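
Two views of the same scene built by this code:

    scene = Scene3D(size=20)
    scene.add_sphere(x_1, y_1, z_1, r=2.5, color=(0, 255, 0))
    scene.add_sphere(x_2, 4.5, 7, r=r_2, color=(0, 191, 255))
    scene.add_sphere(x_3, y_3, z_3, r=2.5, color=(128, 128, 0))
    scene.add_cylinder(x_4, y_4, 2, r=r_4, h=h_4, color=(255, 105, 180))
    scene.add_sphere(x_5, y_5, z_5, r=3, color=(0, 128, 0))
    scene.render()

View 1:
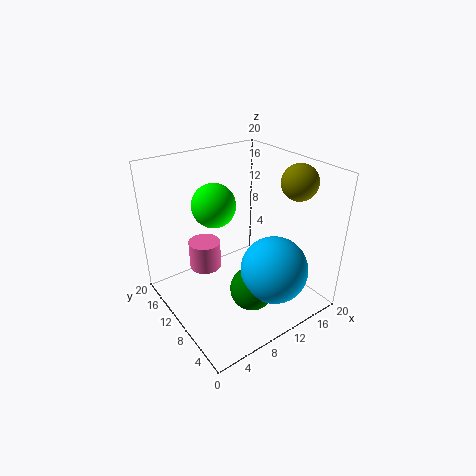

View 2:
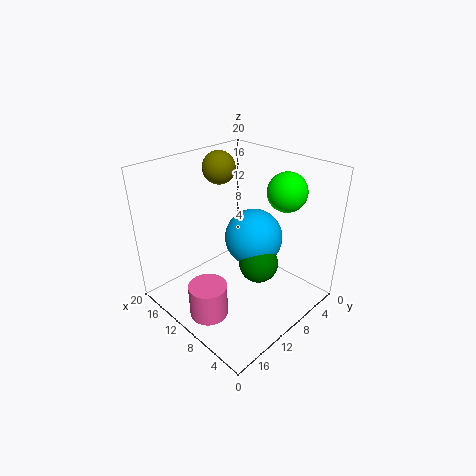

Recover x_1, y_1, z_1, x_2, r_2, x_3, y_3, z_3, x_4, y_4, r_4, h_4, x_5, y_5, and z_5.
x_1 = 4.5, y_1 = 7, z_1 = 17.5, x_2 = 12, r_2 = 4.5, x_3 = 17.5, y_3 = 6.5, z_3 = 17.5, x_4 = 8.5, y_4 = 17, r_4 = 2.5, h_4 = 4.5, x_5 = 9.5, y_5 = 6, z_5 = 4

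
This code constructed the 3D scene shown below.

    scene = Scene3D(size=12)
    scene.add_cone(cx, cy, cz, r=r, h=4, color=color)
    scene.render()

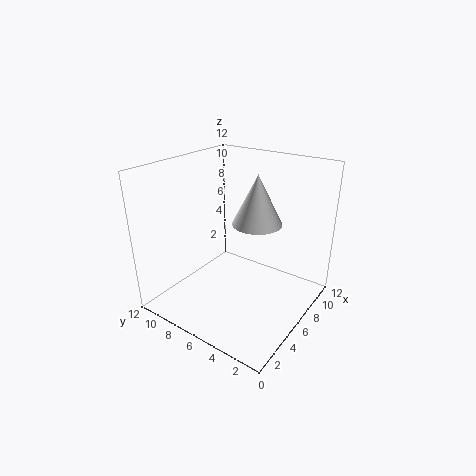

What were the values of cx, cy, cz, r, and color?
cx = 6.5; cy = 4.5; cz = 7.5; r = 2; color = 'white'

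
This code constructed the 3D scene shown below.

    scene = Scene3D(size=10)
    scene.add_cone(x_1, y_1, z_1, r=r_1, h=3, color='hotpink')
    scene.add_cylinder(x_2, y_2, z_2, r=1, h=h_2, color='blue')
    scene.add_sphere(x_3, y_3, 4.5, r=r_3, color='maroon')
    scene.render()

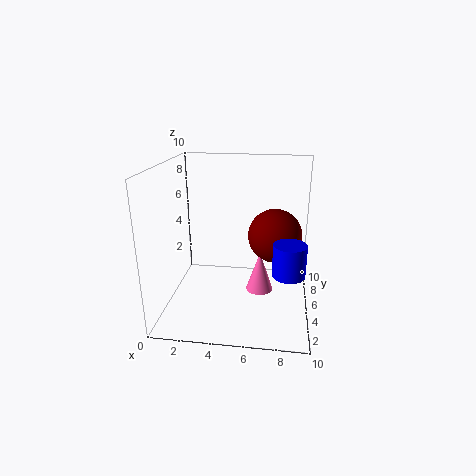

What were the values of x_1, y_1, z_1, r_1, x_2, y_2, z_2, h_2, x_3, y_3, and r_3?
x_1 = 6.5, y_1 = 6, z_1 = 0.5, r_1 = 1, x_2 = 8.5, y_2 = 2, z_2 = 4, h_2 = 2, x_3 = 7.5, y_3 = 7, r_3 = 2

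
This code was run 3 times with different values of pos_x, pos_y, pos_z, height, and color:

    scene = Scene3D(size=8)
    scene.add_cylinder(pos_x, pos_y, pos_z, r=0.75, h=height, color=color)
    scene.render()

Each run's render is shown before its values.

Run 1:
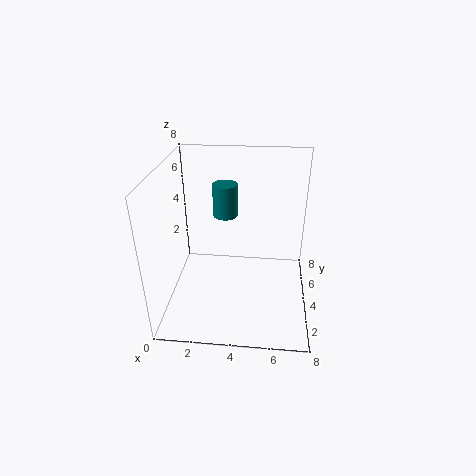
pos_x = 3; pos_y = 6.25; pos_z = 4.25; height = 2; color = 'teal'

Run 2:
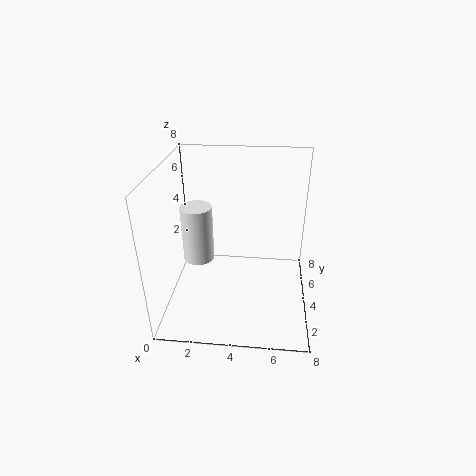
pos_x = 2.25; pos_y = 2; pos_z = 4; height = 2.75; color = 'white'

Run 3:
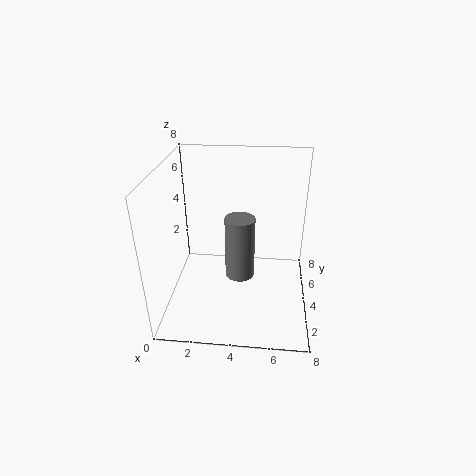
pos_x = 4.25; pos_y = 2.5; pos_z = 2.75; height = 3.25; color = 'gray'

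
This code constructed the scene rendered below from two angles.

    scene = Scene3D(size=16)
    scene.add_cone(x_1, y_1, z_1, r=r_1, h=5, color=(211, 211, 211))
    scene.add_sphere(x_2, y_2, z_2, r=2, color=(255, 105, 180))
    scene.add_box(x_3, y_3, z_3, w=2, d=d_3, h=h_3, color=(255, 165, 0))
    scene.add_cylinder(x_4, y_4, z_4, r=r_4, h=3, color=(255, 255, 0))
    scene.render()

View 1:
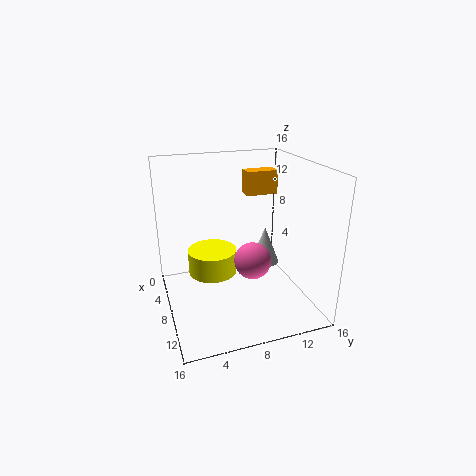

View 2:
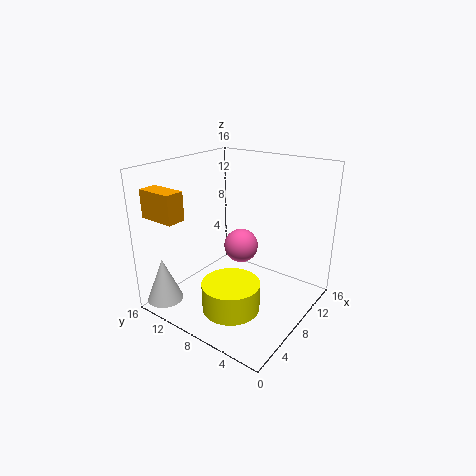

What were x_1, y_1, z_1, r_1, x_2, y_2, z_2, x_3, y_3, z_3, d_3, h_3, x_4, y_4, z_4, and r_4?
x_1 = 2, y_1 = 14, z_1 = 1, r_1 = 2, x_2 = 10, y_2 = 9, z_2 = 6, x_3 = 1, y_3 = 11, z_3 = 11, d_3 = 4, h_3 = 3, x_4 = 4, y_4 = 6, z_4 = 2, r_4 = 3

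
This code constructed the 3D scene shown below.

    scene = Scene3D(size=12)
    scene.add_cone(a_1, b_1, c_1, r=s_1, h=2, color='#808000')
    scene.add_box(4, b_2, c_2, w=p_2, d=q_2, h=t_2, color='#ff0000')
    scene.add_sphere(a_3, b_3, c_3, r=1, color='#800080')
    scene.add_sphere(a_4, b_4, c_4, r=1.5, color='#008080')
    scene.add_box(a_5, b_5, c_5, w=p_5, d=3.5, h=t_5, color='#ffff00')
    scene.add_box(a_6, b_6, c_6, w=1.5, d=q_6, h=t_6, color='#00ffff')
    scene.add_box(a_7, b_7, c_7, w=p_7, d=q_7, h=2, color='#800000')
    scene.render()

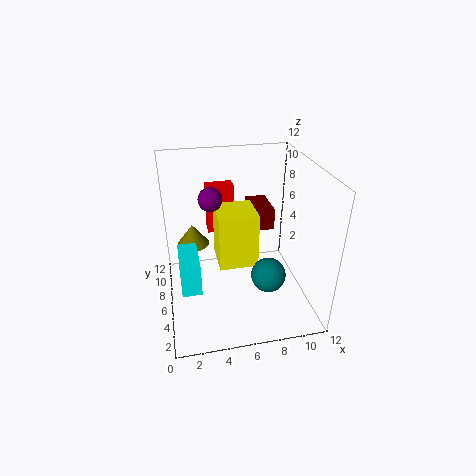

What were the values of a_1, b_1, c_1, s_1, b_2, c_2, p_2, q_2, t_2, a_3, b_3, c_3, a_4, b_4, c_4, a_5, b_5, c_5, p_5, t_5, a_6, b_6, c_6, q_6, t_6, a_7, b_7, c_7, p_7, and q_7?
a_1 = 2.5; b_1 = 10; c_1 = 3.5; s_1 = 1.5; b_2 = 10; c_2 = 4.5; p_2 = 2.5; q_2 = 1.5; t_2 = 4.5; a_3 = 4; b_3 = 7.5; c_3 = 9; a_4 = 8.5; b_4 = 5; c_4 = 2.5; a_5 = 4.5; b_5 = 6.5; c_5 = 2.5; p_5 = 3.5; t_5 = 5; a_6 = 1; b_6 = 2.5; c_6 = 3.5; q_6 = 3.5; t_6 = 2.5; a_7 = 8; b_7 = 8.5; c_7 = 5; p_7 = 2; q_7 = 3.5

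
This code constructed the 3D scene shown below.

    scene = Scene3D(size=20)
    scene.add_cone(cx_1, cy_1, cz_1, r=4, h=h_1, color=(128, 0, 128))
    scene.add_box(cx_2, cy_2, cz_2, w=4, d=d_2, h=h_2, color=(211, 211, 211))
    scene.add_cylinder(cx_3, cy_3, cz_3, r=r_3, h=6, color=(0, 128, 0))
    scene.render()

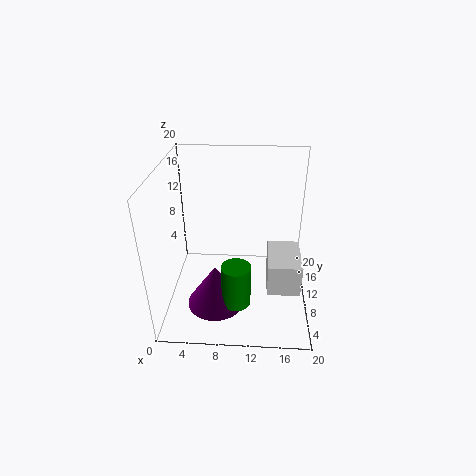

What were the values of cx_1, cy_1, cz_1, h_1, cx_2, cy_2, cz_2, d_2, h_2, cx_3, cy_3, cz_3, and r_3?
cx_1 = 7
cy_1 = 7
cz_1 = 1
h_1 = 6
cx_2 = 14
cy_2 = 2
cz_2 = 7
d_2 = 6
h_2 = 4
cx_3 = 10
cy_3 = 6
cz_3 = 2
r_3 = 2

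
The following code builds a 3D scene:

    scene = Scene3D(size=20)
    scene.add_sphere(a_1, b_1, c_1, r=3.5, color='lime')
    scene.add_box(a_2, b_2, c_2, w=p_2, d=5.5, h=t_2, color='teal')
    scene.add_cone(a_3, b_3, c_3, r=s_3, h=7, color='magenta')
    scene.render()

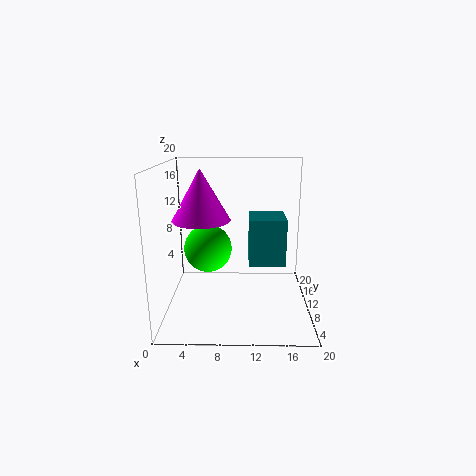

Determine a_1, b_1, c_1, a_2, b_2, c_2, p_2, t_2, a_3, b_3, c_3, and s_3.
a_1 = 5.5
b_1 = 12.5
c_1 = 7.5
a_2 = 11.5
b_2 = 8
c_2 = 6.5
p_2 = 5
t_2 = 6.5
a_3 = 5
b_3 = 10
c_3 = 12.5
s_3 = 4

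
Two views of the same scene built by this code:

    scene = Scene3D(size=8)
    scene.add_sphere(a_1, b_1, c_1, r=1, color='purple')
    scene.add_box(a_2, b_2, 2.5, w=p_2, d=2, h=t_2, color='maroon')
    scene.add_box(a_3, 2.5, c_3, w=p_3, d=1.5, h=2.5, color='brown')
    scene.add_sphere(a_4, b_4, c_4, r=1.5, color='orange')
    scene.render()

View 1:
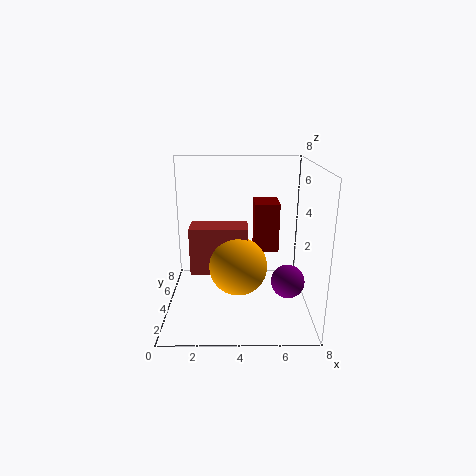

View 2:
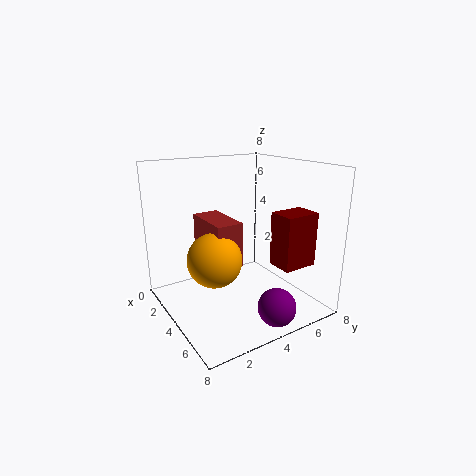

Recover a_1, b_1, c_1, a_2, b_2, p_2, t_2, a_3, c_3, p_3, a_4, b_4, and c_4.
a_1 = 7; b_1 = 4.5; c_1 = 1; a_2 = 5; b_2 = 5.5; p_2 = 1.5; t_2 = 3; a_3 = 1.5; c_3 = 2.5; p_3 = 3; a_4 = 4; b_4 = 2.5; c_4 = 3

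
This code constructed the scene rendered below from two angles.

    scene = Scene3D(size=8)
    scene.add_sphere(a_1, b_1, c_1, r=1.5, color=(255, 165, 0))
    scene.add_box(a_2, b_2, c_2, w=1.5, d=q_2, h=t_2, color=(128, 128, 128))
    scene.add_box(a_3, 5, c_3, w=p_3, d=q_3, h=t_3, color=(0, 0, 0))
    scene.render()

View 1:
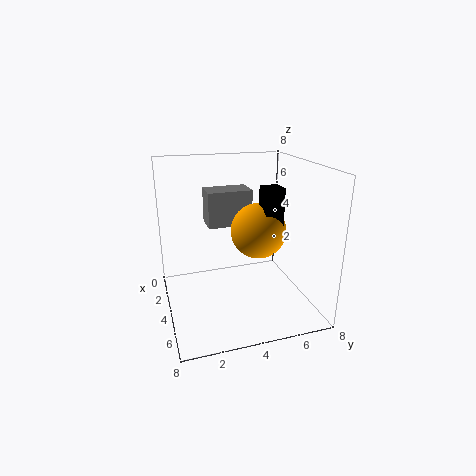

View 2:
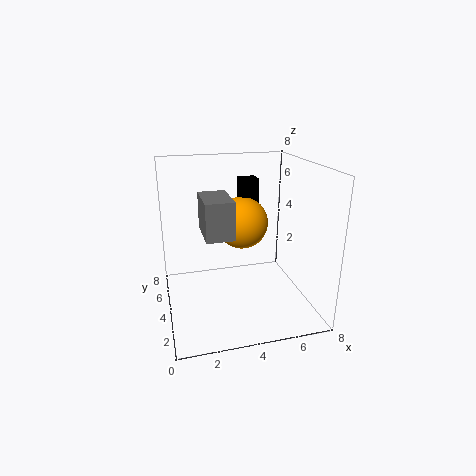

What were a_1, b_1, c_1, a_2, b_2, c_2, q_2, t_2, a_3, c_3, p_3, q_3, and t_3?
a_1 = 4.5, b_1 = 5, c_1 = 4.5, a_2 = 2, b_2 = 2.5, c_2 = 4.5, q_2 = 2.5, t_2 = 2, a_3 = 4.5, c_3 = 5, p_3 = 1, q_3 = 1, t_3 = 2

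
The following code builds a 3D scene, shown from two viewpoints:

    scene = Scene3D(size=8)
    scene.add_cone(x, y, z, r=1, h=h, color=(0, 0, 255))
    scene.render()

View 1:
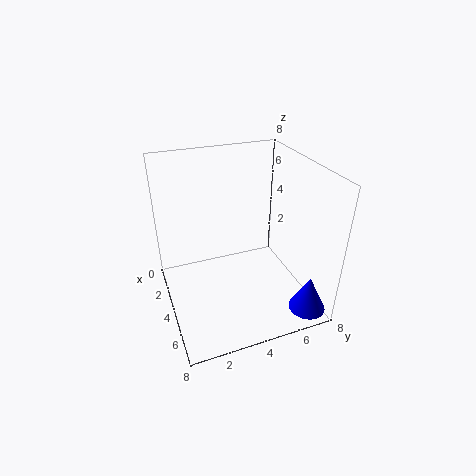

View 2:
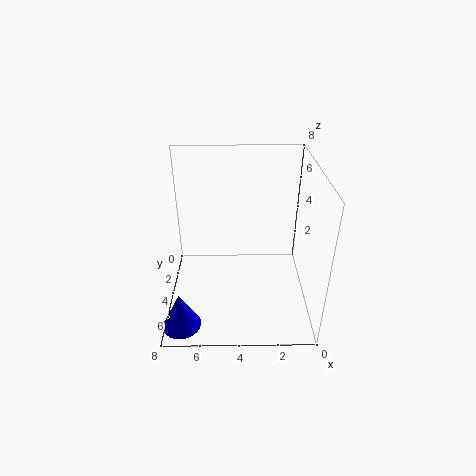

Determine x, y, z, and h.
x = 7
y = 7
z = 0.5
h = 2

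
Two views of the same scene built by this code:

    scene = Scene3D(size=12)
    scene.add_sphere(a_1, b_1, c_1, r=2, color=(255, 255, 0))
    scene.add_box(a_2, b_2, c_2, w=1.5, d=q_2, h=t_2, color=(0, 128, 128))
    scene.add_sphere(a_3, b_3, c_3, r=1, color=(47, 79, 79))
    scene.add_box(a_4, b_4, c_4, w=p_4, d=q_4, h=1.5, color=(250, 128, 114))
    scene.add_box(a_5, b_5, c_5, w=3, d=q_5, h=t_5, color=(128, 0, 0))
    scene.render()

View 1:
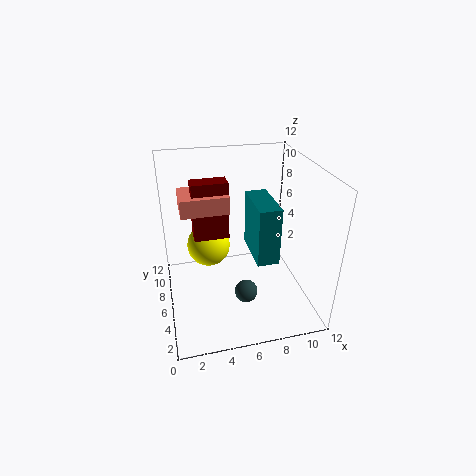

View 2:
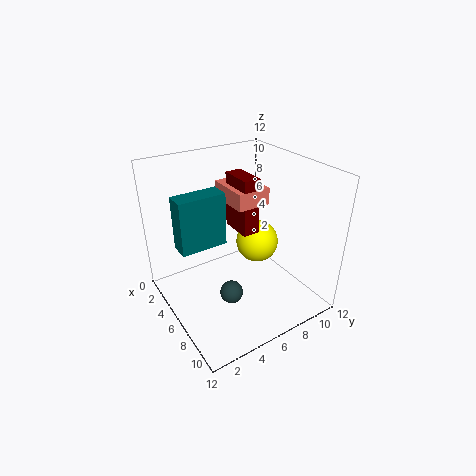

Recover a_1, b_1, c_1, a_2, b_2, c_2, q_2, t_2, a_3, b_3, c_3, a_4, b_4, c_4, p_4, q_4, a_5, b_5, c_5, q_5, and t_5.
a_1 = 4; b_1 = 9.5; c_1 = 3.5; a_2 = 6; b_2 = 0.5; c_2 = 7; q_2 = 3.5; t_2 = 4; a_3 = 6.5; b_3 = 5; c_3 = 1; a_4 = 1.5; b_4 = 6.5; c_4 = 8; p_4 = 4; q_4 = 3; a_5 = 2.5; b_5 = 7; c_5 = 5.5; q_5 = 1.5; t_5 = 5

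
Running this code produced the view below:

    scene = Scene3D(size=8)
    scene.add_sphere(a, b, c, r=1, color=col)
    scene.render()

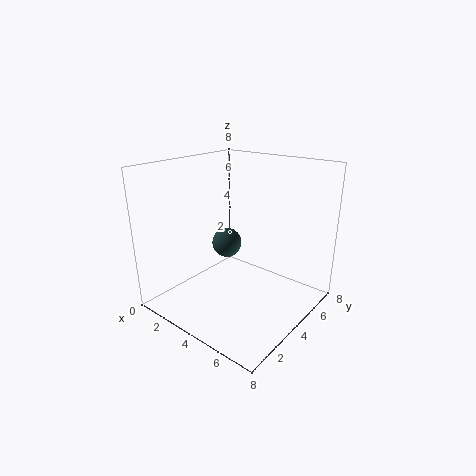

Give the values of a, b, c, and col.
a = 1; b = 6.5; c = 2; col = 'darkslategray'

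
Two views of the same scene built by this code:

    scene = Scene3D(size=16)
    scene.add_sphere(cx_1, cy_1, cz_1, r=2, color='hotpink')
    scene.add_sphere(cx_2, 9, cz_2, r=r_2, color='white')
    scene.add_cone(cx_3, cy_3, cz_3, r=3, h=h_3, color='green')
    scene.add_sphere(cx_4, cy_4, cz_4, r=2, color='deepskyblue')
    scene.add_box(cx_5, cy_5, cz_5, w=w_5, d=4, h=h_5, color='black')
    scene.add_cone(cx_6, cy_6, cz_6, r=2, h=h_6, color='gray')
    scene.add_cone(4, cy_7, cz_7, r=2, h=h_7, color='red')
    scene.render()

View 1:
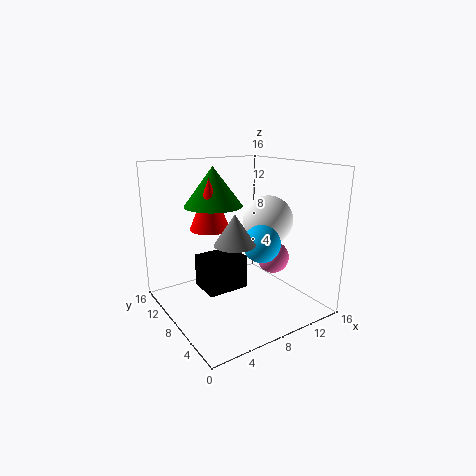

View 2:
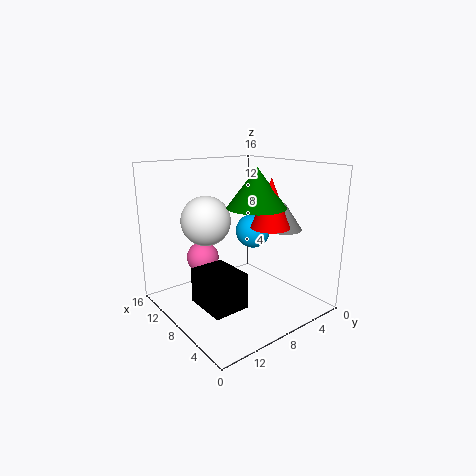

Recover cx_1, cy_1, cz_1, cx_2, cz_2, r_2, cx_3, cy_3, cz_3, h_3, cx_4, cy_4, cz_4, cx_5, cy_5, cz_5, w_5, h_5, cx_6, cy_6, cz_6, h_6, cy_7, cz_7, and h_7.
cx_1 = 14; cy_1 = 9; cz_1 = 4; cx_2 = 13; cz_2 = 9; r_2 = 3; cx_3 = 5; cy_3 = 8; cz_3 = 12; h_3 = 4; cx_4 = 9; cy_4 = 5; cz_4 = 8; cx_5 = 5; cy_5 = 9; cz_5 = 1; w_5 = 5; h_5 = 4; cx_6 = 5; cy_6 = 4; cz_6 = 9; h_6 = 3; cy_7 = 7; cz_7 = 10; h_7 = 5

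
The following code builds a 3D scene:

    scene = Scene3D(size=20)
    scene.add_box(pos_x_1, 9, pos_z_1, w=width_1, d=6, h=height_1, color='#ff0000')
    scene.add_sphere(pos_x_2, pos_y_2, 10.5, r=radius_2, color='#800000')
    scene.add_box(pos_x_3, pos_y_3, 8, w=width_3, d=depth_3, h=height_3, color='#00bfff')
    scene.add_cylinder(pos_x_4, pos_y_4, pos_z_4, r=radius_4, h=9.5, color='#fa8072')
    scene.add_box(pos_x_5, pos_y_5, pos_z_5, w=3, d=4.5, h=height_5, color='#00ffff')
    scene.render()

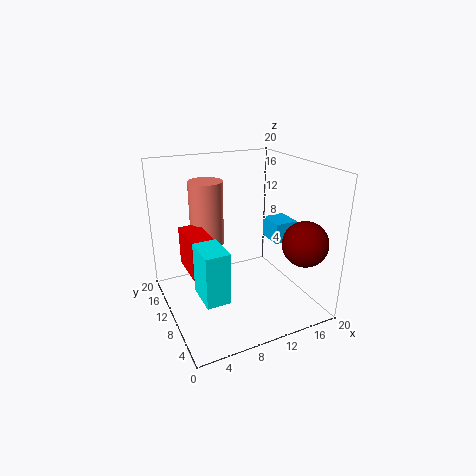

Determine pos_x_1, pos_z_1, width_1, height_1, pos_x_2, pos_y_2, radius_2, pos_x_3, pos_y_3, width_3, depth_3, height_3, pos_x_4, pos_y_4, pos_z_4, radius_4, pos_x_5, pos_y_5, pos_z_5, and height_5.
pos_x_1 = 3, pos_z_1 = 5.5, width_1 = 3, height_1 = 5.5, pos_x_2 = 16.5, pos_y_2 = 3.5, radius_2 = 3, pos_x_3 = 16, pos_y_3 = 9.5, width_3 = 3.5, depth_3 = 4, height_3 = 3, pos_x_4 = 7.5, pos_y_4 = 15.5, pos_z_4 = 7.5, radius_4 = 2.5, pos_x_5 = 2.5, pos_y_5 = 2.5, pos_z_5 = 5.5, height_5 = 6.5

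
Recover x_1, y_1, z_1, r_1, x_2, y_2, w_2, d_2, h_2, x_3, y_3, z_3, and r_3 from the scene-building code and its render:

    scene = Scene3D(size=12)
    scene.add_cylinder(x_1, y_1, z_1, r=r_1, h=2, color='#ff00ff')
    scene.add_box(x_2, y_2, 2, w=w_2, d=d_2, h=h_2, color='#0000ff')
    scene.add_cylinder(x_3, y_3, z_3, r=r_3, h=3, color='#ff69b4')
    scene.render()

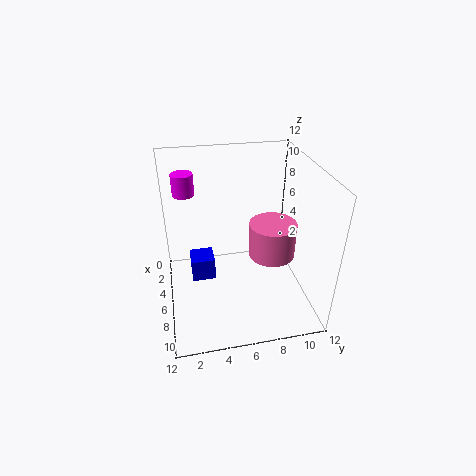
x_1 = 1, y_1 = 2, z_1 = 8, r_1 = 1, x_2 = 4, y_2 = 2, w_2 = 2, d_2 = 2, h_2 = 2, x_3 = 6, y_3 = 9, z_3 = 4, r_3 = 2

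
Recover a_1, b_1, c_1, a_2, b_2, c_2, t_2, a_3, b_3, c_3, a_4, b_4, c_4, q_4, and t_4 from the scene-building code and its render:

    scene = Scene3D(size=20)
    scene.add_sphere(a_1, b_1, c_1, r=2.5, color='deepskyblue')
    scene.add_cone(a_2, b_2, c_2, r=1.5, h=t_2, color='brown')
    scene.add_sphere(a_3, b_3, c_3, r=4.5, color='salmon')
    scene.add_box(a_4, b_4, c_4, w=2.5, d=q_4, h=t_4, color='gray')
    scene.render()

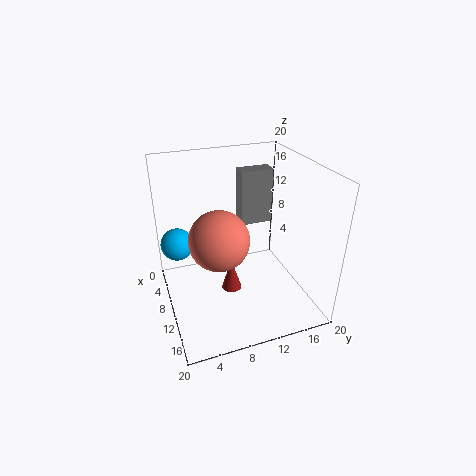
a_1 = 3
b_1 = 2.5
c_1 = 6.5
a_2 = 8.5
b_2 = 9.5
c_2 = 0.5
t_2 = 5
a_3 = 7.5
b_3 = 8
c_3 = 8.5
a_4 = 2.5
b_4 = 12.5
c_4 = 9
q_4 = 5
t_4 = 8.5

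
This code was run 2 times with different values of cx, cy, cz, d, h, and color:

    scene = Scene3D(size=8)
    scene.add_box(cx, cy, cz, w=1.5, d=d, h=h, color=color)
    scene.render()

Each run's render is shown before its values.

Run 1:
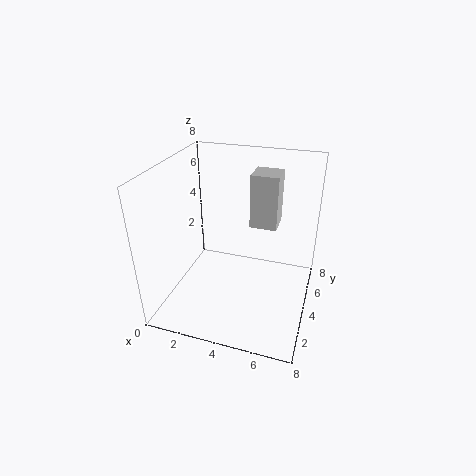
cx = 4.5, cy = 4.5, cz = 4.5, d = 1.5, h = 3, color = 'lightgray'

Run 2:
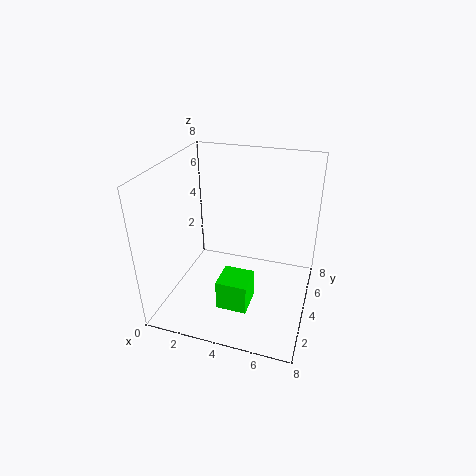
cx = 4, cy = 0.5, cz = 2, d = 1.5, h = 1.5, color = 'lime'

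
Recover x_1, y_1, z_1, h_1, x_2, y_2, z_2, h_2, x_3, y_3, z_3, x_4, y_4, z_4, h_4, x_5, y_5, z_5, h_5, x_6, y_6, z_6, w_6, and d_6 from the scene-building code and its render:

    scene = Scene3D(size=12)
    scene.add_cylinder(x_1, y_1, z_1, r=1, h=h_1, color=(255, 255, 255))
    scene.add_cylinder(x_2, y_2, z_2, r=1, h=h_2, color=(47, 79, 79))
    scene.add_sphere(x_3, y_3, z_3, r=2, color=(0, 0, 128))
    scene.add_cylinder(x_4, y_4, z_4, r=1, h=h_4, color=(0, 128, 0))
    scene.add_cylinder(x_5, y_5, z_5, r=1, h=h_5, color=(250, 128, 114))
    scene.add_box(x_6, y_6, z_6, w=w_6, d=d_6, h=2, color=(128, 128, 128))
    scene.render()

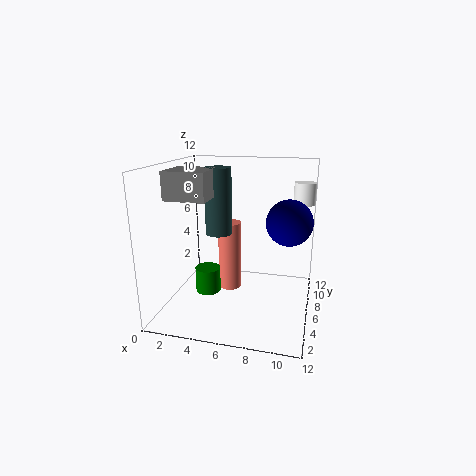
x_1 = 11
y_1 = 11
z_1 = 8
h_1 = 2
x_2 = 5
y_2 = 4
z_2 = 7
h_2 = 5
x_3 = 10
y_3 = 8
z_3 = 7
x_4 = 4
y_4 = 4
z_4 = 2
h_4 = 2
x_5 = 5
y_5 = 7
z_5 = 1
h_5 = 6
x_6 = 2
y_6 = 1
z_6 = 10
w_6 = 3
d_6 = 3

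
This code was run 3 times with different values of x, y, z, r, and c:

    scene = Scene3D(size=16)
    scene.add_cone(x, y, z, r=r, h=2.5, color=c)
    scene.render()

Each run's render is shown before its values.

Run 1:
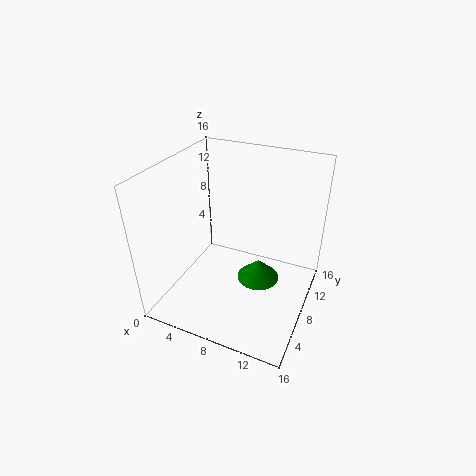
x = 10, y = 9.5, z = 2, r = 2.5, c = 'green'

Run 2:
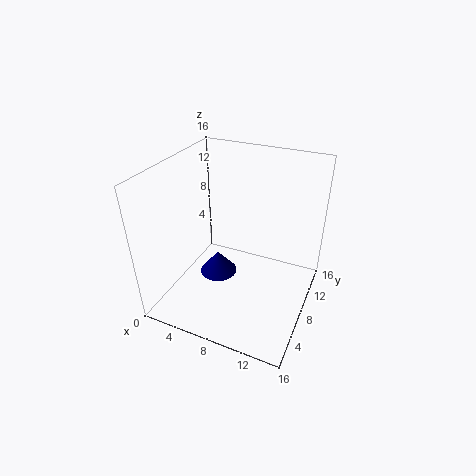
x = 6.5, y = 6, z = 4.5, r = 2, c = 'navy'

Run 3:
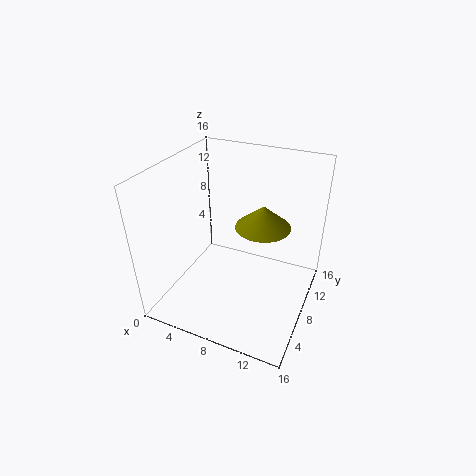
x = 10.5, y = 9, z = 9.5, r = 3, c = 'olive'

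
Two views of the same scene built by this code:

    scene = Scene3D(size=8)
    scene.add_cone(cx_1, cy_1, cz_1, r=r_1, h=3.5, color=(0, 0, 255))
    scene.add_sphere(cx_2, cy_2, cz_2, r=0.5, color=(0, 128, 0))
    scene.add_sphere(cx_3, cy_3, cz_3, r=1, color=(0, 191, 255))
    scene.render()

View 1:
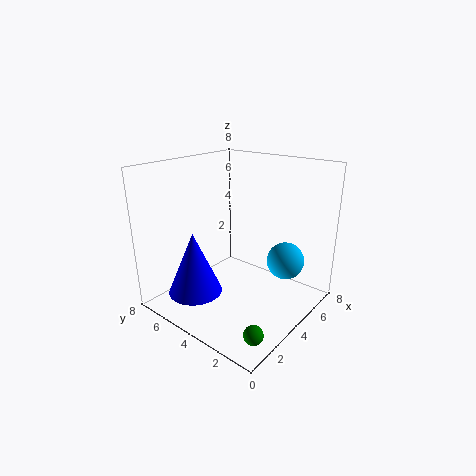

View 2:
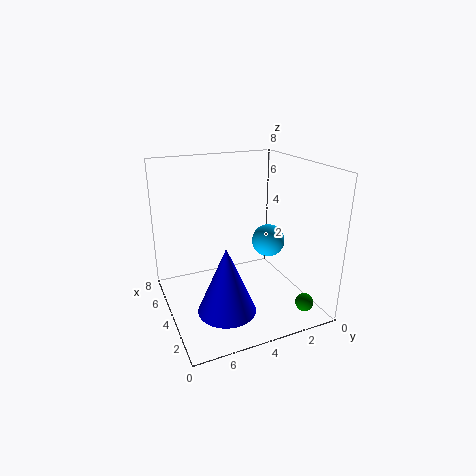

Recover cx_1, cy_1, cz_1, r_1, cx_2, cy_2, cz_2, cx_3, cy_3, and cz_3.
cx_1 = 2; cy_1 = 5.5; cz_1 = 1; r_1 = 1.5; cx_2 = 1.5; cy_2 = 1; cz_2 = 0.5; cx_3 = 5; cy_3 = 1.5; cz_3 = 3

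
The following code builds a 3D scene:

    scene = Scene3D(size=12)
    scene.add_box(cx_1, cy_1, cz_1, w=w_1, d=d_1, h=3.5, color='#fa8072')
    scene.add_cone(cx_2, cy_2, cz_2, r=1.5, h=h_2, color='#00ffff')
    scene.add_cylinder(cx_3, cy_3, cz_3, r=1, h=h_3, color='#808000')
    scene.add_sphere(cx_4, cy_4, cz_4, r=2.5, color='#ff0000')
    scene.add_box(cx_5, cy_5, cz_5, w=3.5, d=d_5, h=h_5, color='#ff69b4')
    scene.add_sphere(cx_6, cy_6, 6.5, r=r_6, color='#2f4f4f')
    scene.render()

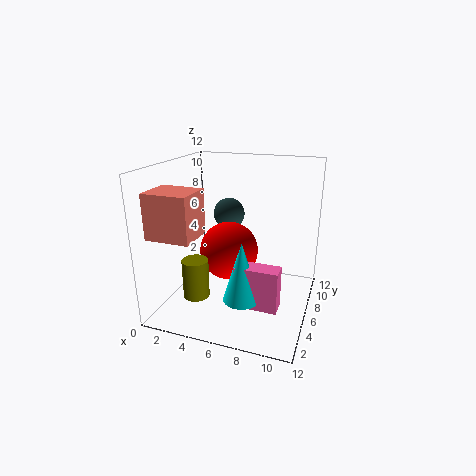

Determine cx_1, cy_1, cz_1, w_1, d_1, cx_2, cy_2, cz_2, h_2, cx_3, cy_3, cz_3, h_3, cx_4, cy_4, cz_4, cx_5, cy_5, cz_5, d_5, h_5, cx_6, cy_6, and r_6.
cx_1 = 0.5, cy_1 = 1, cz_1 = 7, w_1 = 3.5, d_1 = 3, cx_2 = 7, cy_2 = 4, cz_2 = 1.5, h_2 = 5, cx_3 = 4, cy_3 = 2, cz_3 = 2.5, h_3 = 3, cx_4 = 5, cy_4 = 6.5, cz_4 = 4.5, cx_5 = 6.5, cy_5 = 3.5, cz_5 = 1, d_5 = 1.5, h_5 = 3.5, cx_6 = 3.5, cy_6 = 10.5, r_6 = 1.5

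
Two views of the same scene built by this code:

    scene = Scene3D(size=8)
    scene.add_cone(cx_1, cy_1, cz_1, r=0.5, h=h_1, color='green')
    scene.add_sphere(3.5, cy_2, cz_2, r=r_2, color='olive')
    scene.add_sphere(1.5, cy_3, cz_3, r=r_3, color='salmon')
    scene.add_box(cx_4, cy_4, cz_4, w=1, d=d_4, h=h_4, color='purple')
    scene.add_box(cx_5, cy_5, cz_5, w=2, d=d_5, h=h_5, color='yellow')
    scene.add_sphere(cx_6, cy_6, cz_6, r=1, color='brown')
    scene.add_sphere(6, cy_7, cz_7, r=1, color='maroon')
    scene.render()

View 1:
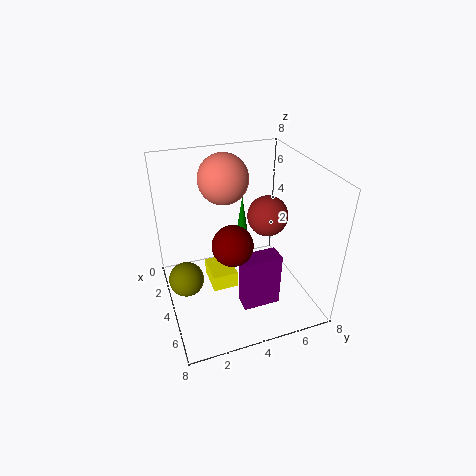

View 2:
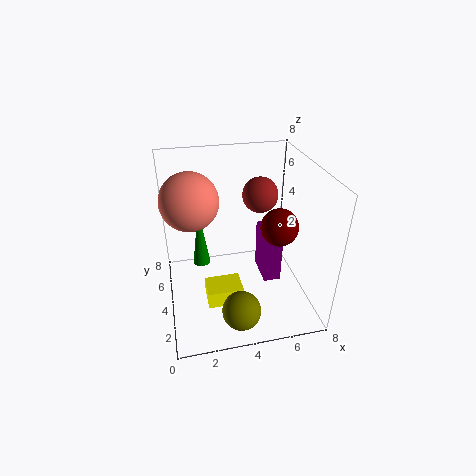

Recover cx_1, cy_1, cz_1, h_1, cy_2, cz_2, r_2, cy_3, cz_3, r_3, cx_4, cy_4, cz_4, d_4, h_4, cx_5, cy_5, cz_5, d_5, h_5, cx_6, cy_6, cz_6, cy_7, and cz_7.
cx_1 = 2, cy_1 = 5, cz_1 = 2, h_1 = 3.5, cy_2 = 1, cz_2 = 1.5, r_2 = 1, cy_3 = 4, cz_3 = 6.5, r_3 = 1.5, cx_4 = 5.5, cy_4 = 3.5, cz_4 = 1, d_4 = 2, h_4 = 3, cx_5 = 2, cy_5 = 2.5, cz_5 = 0.5, d_5 = 1.5, h_5 = 1, cx_6 = 5.5, cy_6 = 5, cz_6 = 6, cy_7 = 3, cz_7 = 5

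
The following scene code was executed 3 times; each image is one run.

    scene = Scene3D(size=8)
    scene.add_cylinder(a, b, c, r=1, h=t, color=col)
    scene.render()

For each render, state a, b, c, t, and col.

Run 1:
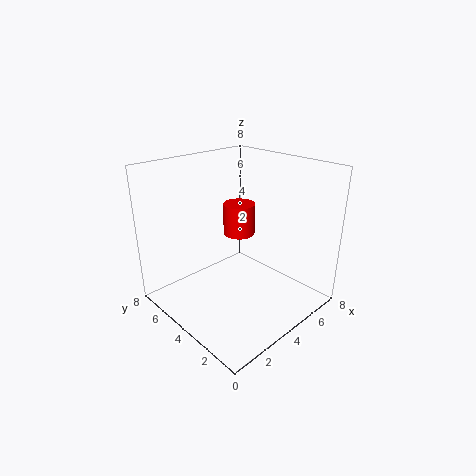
a = 6, b = 6, c = 3, t = 2, col = 'red'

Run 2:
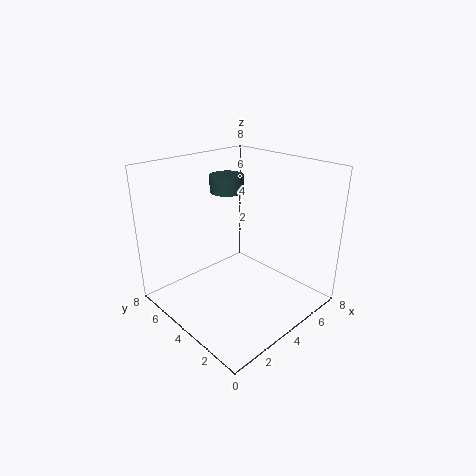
a = 5, b = 6, c = 6, t = 1, col = 'darkslategray'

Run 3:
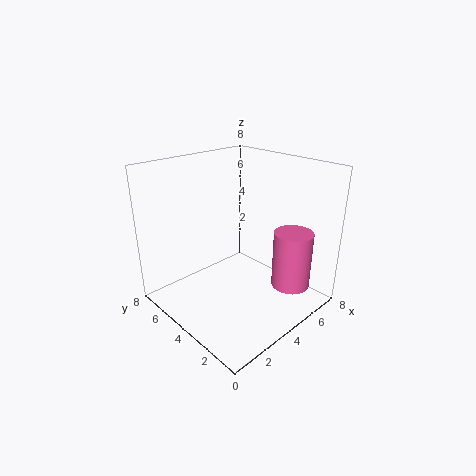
a = 5, b = 1, c = 2, t = 3, col = 'hotpink'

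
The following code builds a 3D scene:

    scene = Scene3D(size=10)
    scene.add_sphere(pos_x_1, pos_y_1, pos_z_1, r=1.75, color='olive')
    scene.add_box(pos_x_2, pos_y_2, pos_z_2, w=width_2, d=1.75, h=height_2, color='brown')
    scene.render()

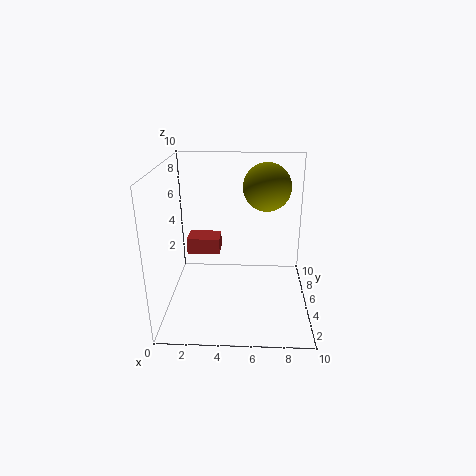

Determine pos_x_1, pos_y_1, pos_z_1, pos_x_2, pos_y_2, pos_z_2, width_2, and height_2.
pos_x_1 = 7
pos_y_1 = 7.25
pos_z_1 = 8
pos_x_2 = 1
pos_y_2 = 6.75
pos_z_2 = 2.75
width_2 = 2.5
height_2 = 1.25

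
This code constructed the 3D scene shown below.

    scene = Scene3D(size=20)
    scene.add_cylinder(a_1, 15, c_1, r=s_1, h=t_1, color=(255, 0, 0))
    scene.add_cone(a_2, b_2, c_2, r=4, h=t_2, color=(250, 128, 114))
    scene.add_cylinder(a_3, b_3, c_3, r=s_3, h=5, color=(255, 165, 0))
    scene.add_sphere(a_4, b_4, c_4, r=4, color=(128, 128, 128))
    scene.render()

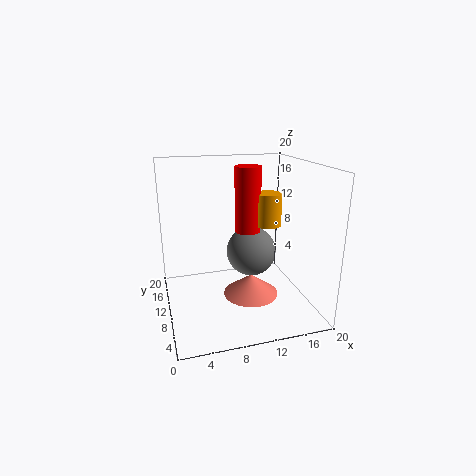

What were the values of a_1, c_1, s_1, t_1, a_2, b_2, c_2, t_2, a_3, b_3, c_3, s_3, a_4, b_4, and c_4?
a_1 = 13; c_1 = 9; s_1 = 2; t_1 = 10; a_2 = 12; b_2 = 10; c_2 = 1; t_2 = 3; a_3 = 16; b_3 = 14; c_3 = 10; s_3 = 2; a_4 = 14; b_4 = 16; c_4 = 5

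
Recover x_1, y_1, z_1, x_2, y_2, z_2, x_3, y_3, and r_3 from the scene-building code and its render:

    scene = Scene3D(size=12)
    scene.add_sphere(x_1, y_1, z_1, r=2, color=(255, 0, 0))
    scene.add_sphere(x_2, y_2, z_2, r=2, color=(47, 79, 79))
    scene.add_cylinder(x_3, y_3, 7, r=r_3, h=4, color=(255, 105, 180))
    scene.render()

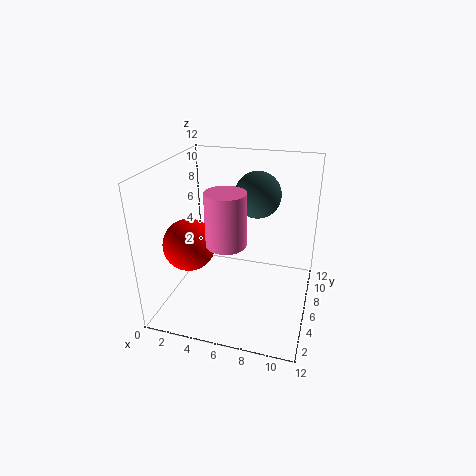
x_1 = 3, y_1 = 3, z_1 = 6.5, x_2 = 7, y_2 = 8.5, z_2 = 9, x_3 = 6, y_3 = 3, r_3 = 1.5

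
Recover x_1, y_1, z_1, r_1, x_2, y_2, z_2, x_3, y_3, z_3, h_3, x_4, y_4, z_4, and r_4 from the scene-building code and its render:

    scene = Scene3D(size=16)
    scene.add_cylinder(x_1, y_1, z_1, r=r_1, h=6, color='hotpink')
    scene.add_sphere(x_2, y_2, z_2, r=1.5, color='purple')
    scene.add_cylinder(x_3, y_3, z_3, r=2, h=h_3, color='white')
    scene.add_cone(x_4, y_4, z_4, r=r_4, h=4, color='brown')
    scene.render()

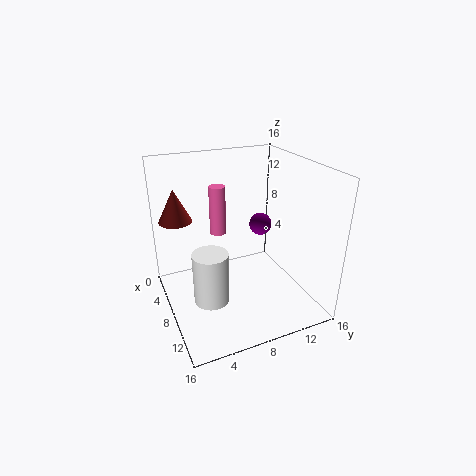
x_1 = 3; y_1 = 7.5; z_1 = 6.5; r_1 = 1; x_2 = 2; y_2 = 14; z_2 = 6; x_3 = 8.5; y_3 = 4.5; z_3 = 1; h_3 = 6; x_4 = 2; y_4 = 2.5; z_4 = 8.5; r_4 = 2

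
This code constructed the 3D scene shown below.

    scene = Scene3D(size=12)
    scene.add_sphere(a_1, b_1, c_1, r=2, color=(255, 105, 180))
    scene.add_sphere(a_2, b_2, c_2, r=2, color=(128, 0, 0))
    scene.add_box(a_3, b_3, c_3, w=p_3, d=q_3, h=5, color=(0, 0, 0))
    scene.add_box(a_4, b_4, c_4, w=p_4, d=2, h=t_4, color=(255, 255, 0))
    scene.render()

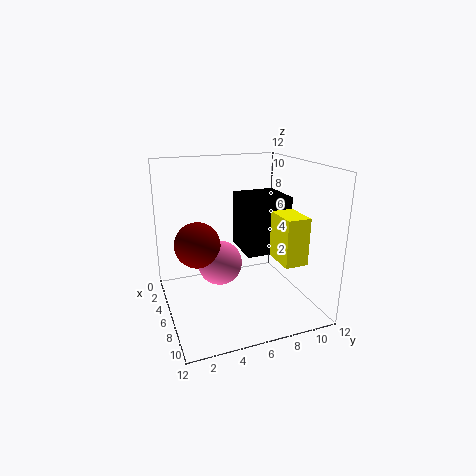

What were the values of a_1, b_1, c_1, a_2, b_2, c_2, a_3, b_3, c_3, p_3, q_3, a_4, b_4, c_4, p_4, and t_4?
a_1 = 4; b_1 = 5; c_1 = 3; a_2 = 4; b_2 = 3; c_2 = 5; a_3 = 2; b_3 = 7; c_3 = 4; p_3 = 4; q_3 = 4; a_4 = 6; b_4 = 9; c_4 = 4; p_4 = 3; t_4 = 4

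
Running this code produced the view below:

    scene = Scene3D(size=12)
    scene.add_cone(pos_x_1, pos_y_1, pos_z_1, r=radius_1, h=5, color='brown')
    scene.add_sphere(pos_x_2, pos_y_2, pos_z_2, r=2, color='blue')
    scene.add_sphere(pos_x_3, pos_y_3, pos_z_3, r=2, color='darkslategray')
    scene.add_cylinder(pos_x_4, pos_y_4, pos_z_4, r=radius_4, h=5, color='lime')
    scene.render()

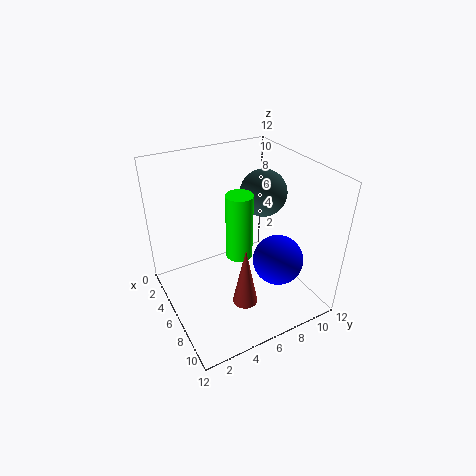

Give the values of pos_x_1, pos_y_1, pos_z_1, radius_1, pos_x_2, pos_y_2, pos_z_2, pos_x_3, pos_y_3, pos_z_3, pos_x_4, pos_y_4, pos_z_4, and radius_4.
pos_x_1 = 9
pos_y_1 = 5
pos_z_1 = 2
radius_1 = 1
pos_x_2 = 9
pos_y_2 = 8
pos_z_2 = 5
pos_x_3 = 5
pos_y_3 = 9
pos_z_3 = 9
pos_x_4 = 8
pos_y_4 = 5
pos_z_4 = 6
radius_4 = 1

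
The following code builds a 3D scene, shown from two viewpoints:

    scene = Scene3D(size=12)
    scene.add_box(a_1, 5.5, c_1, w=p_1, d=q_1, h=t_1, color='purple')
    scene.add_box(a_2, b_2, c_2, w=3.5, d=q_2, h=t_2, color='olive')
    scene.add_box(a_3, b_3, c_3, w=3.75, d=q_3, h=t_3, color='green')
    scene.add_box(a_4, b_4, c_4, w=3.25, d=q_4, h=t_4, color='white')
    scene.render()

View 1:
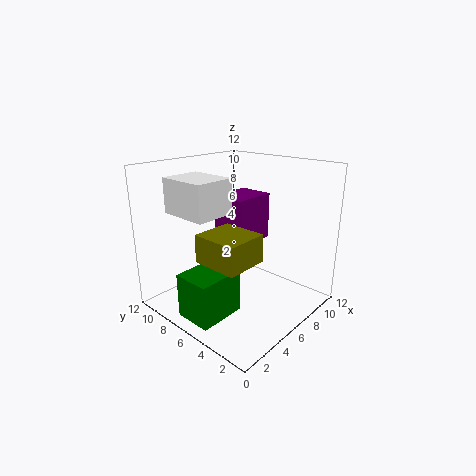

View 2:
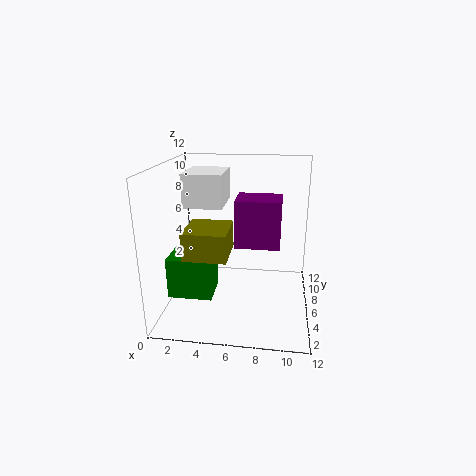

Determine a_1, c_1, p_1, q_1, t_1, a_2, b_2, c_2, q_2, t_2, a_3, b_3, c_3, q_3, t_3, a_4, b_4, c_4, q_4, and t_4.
a_1 = 5.75, c_1 = 5.25, p_1 = 3.75, q_1 = 3, t_1 = 4, a_2 = 2, b_2 = 3, c_2 = 5, q_2 = 3.75, t_2 = 2.25, a_3 = 0.25, b_3 = 4, c_3 = 1, q_3 = 3, t_3 = 3.5, a_4 = 1.5, b_4 = 5.5, c_4 = 8.5, q_4 = 4, t_4 = 2.75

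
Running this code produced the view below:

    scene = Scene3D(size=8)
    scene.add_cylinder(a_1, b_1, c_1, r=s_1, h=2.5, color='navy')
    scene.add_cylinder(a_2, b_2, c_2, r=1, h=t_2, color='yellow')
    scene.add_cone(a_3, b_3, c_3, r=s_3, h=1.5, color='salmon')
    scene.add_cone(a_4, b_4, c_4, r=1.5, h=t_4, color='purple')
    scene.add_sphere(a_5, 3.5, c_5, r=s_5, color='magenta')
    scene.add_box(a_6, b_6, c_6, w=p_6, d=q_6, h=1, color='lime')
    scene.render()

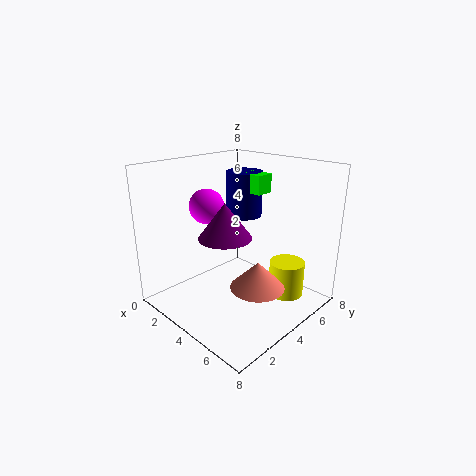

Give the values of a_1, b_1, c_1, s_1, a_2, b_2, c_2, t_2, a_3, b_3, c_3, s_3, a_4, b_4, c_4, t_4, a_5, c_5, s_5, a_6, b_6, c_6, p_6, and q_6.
a_1 = 3.5
b_1 = 5
c_1 = 5
s_1 = 1
a_2 = 6
b_2 = 6
c_2 = 0.5
t_2 = 2
a_3 = 5.5
b_3 = 4
c_3 = 1.5
s_3 = 1.5
a_4 = 3.5
b_4 = 3.5
c_4 = 4
t_4 = 2
a_5 = 2
c_5 = 5.5
s_5 = 1
a_6 = 3
b_6 = 4.5
c_6 = 6.5
p_6 = 2
q_6 = 1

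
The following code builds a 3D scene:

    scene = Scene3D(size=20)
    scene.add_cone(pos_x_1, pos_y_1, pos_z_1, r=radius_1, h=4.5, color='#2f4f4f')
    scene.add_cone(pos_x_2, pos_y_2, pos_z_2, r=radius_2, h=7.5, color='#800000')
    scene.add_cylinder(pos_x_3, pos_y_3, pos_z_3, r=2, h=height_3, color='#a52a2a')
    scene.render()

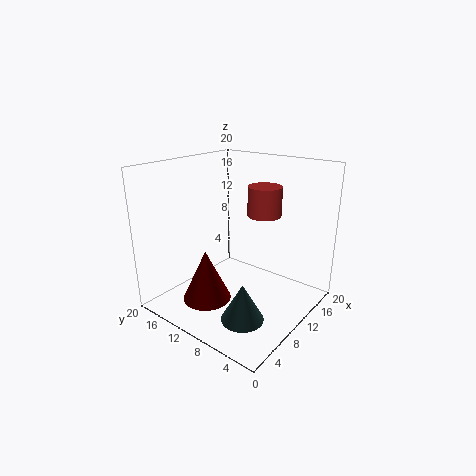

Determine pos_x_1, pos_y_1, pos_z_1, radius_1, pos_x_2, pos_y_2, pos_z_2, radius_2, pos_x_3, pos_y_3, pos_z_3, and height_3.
pos_x_1 = 2.5; pos_y_1 = 3.5; pos_z_1 = 4; radius_1 = 2.5; pos_x_2 = 7; pos_y_2 = 13.5; pos_z_2 = 0.5; radius_2 = 3.5; pos_x_3 = 8; pos_y_3 = 4.5; pos_z_3 = 15; height_3 = 3.5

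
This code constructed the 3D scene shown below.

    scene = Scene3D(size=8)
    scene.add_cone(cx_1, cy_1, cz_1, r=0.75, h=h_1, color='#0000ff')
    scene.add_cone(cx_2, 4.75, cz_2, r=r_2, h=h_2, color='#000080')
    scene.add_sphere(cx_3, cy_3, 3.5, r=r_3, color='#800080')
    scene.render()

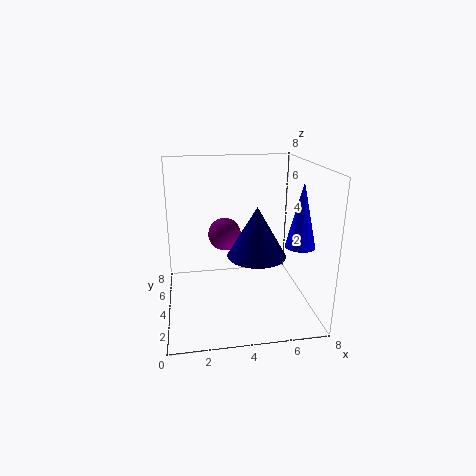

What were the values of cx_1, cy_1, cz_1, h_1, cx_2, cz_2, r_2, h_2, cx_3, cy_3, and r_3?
cx_1 = 6.75
cy_1 = 1.75
cz_1 = 4.25
h_1 = 3.25
cx_2 = 5.25
cz_2 = 2.5
r_2 = 1.75
h_2 = 3
cx_3 = 3.5
cy_3 = 6
r_3 = 1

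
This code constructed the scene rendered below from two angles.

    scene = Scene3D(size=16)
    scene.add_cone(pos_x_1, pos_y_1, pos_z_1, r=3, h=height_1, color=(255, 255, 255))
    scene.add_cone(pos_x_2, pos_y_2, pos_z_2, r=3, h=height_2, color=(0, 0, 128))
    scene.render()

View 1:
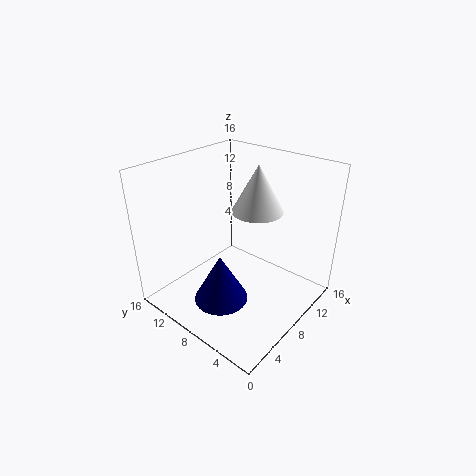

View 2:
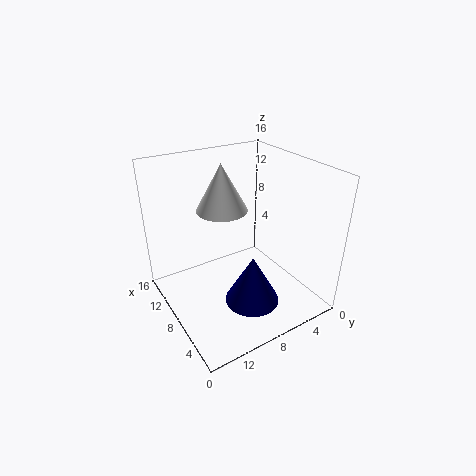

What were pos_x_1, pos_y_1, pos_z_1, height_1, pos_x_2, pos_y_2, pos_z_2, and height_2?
pos_x_1 = 11.5, pos_y_1 = 8, pos_z_1 = 10, height_1 = 5.5, pos_x_2 = 5, pos_y_2 = 8, pos_z_2 = 1.5, height_2 = 5.5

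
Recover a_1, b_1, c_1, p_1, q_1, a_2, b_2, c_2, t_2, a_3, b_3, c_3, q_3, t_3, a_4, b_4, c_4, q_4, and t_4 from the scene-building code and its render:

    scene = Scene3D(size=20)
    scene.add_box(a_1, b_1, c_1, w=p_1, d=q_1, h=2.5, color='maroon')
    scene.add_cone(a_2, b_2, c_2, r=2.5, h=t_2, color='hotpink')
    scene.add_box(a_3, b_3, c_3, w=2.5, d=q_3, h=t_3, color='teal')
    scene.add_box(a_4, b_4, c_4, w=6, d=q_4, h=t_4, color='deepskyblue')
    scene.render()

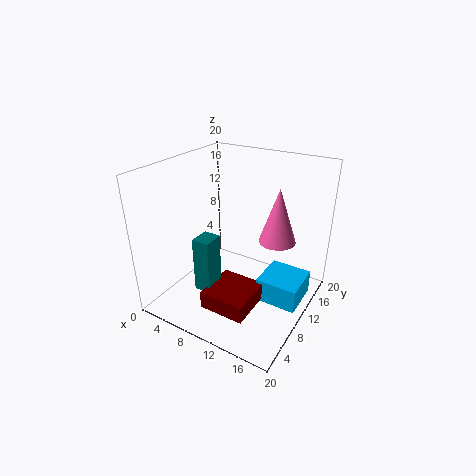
a_1 = 7.5; b_1 = 4; c_1 = 1; p_1 = 6.5; q_1 = 6.5; a_2 = 15; b_2 = 12; c_2 = 10; t_2 = 7.5; a_3 = 5.5; b_3 = 5.5; c_3 = 2.5; q_3 = 3; t_3 = 8; a_4 = 13; b_4 = 10; c_4 = 0.5; q_4 = 6; t_4 = 3.5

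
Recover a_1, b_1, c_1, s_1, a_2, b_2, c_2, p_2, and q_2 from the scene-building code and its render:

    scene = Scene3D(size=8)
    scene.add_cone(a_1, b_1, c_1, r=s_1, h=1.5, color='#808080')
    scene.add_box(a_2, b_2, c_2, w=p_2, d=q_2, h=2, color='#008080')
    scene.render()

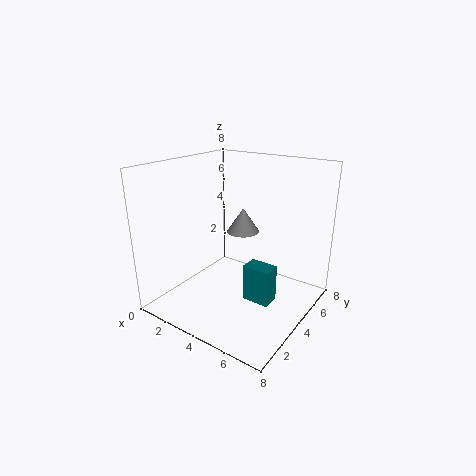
a_1 = 3, b_1 = 6, c_1 = 3.5, s_1 = 1, a_2 = 5, b_2 = 3, c_2 = 1, p_2 = 1.5, q_2 = 1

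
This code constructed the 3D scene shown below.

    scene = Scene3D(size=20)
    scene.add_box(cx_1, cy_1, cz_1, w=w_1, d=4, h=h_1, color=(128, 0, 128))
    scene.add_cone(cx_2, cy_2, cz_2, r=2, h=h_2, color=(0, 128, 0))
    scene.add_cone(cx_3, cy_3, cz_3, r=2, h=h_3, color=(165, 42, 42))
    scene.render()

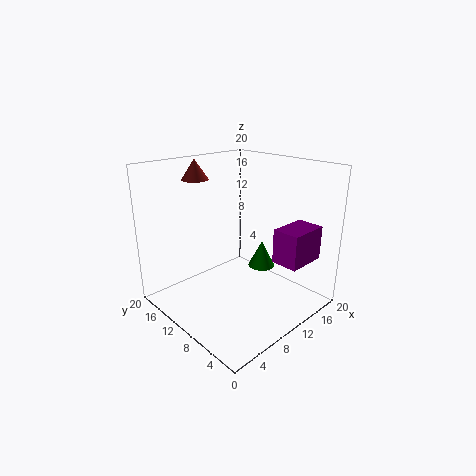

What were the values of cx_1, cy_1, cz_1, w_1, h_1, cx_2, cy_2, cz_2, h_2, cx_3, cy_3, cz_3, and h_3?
cx_1 = 14
cy_1 = 3
cz_1 = 6
w_1 = 6
h_1 = 5
cx_2 = 15
cy_2 = 10
cz_2 = 4
h_2 = 4
cx_3 = 9
cy_3 = 18
cz_3 = 17
h_3 = 3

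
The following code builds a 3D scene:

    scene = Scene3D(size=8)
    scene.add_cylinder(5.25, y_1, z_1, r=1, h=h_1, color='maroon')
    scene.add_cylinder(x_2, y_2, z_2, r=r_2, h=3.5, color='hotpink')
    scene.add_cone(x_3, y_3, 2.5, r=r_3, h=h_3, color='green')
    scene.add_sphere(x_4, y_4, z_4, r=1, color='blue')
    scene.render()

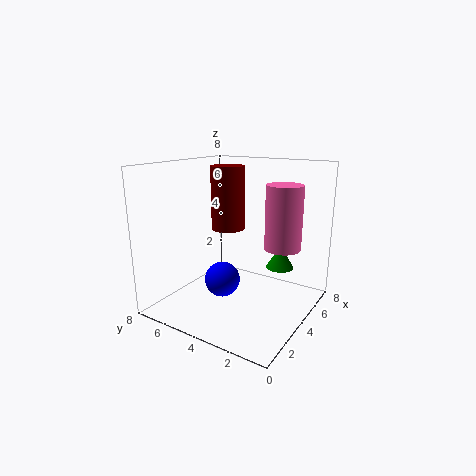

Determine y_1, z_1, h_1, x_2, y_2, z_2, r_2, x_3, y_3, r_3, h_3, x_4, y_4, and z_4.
y_1 = 5.5
z_1 = 4
h_1 = 3.75
x_2 = 5
y_2 = 1.75
z_2 = 3.5
r_2 = 1
x_3 = 4.75
y_3 = 1.75
r_3 = 0.75
h_3 = 1.25
x_4 = 3.5
y_4 = 4.75
z_4 = 1.5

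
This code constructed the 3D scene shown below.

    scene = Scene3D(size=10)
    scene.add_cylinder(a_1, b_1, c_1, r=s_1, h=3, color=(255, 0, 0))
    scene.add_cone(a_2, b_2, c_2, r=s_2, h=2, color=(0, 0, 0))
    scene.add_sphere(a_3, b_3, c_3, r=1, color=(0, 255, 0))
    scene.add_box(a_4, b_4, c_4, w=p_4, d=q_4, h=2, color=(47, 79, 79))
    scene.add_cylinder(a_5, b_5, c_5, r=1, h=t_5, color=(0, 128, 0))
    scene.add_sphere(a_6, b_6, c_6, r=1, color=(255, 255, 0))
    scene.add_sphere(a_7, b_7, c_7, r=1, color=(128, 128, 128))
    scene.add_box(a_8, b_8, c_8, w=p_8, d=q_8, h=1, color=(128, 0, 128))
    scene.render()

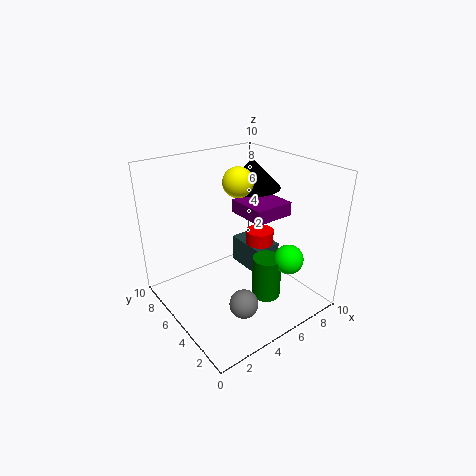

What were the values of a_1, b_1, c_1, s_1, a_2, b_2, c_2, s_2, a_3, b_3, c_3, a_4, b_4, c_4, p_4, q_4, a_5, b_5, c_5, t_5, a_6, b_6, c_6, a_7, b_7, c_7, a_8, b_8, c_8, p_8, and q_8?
a_1 = 7; b_1 = 5; c_1 = 2; s_1 = 1; a_2 = 7; b_2 = 6; c_2 = 8; s_2 = 2; a_3 = 7; b_3 = 2; c_3 = 4; a_4 = 6; b_4 = 4; c_4 = 2; p_4 = 2; q_4 = 3; a_5 = 6; b_5 = 3; c_5 = 1; t_5 = 3; a_6 = 5; b_6 = 5; c_6 = 9; a_7 = 4; b_7 = 3; c_7 = 1; a_8 = 6; b_8 = 4; c_8 = 6; p_8 = 3; q_8 = 3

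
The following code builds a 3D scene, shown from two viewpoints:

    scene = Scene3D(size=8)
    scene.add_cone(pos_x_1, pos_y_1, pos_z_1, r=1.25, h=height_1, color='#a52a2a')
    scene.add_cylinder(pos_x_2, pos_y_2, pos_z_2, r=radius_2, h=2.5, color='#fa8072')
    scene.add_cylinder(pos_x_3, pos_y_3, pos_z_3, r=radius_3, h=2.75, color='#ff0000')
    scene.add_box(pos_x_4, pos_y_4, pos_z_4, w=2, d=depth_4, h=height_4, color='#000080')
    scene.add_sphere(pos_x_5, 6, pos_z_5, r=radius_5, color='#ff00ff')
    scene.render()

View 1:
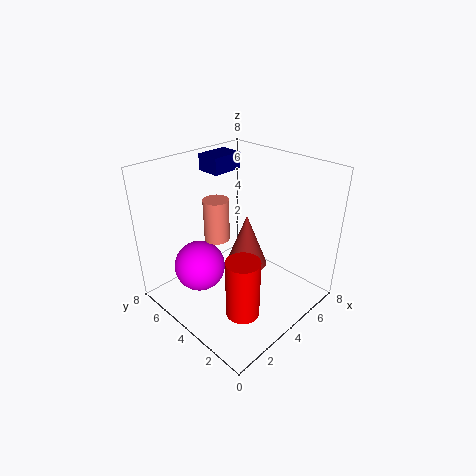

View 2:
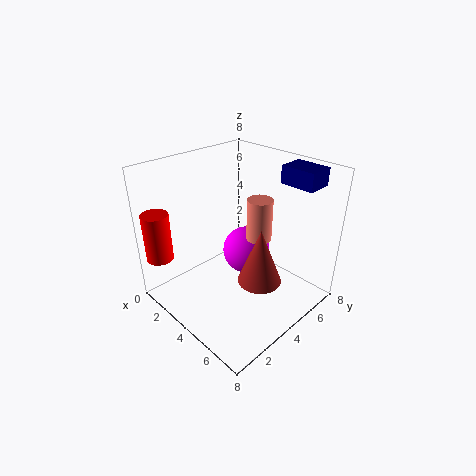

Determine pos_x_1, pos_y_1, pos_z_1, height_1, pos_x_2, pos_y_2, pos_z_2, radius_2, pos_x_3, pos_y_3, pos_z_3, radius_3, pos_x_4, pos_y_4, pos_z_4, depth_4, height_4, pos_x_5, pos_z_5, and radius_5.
pos_x_1 = 5.25, pos_y_1 = 4.5, pos_z_1 = 1.5, height_1 = 3.25, pos_x_2 = 4, pos_y_2 = 5.75, pos_z_2 = 3.25, radius_2 = 0.75, pos_x_3 = 1, pos_y_3 = 0.75, pos_z_3 = 2.75, radius_3 = 0.75, pos_x_4 = 4.75, pos_y_4 = 6.5, pos_z_4 = 6.75, depth_4 = 1.5, height_4 = 1, pos_x_5 = 2.75, pos_z_5 = 1.75, radius_5 = 1.5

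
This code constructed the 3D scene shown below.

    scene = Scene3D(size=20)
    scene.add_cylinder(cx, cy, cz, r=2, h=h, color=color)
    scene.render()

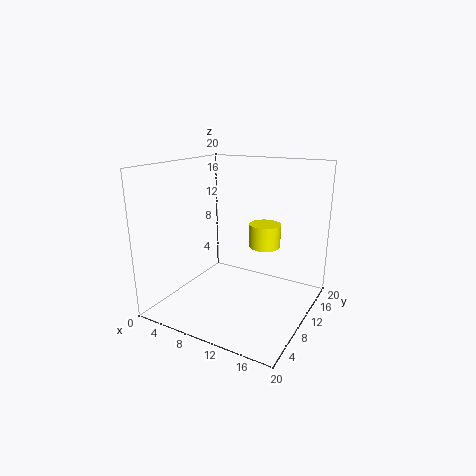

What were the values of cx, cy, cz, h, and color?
cx = 14.5; cy = 9; cz = 10; h = 3; color = 'yellow'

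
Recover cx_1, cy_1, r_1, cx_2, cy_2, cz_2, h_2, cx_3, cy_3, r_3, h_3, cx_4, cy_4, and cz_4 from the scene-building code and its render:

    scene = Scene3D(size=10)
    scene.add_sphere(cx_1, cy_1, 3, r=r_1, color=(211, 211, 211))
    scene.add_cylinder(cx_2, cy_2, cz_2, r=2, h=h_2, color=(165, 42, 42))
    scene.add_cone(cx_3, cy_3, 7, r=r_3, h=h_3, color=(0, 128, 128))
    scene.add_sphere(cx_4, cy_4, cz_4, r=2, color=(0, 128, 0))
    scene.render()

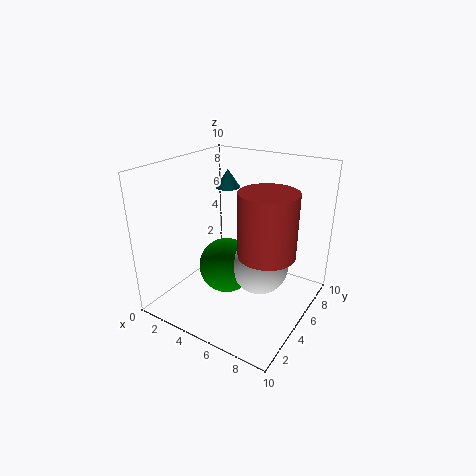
cx_1 = 6.5
cy_1 = 5.5
r_1 = 2
cx_2 = 7
cy_2 = 5.5
cz_2 = 4
h_2 = 4.5
cx_3 = 1.5
cy_3 = 9
r_3 = 1
h_3 = 1.5
cx_4 = 4
cy_4 = 5
cz_4 = 2.5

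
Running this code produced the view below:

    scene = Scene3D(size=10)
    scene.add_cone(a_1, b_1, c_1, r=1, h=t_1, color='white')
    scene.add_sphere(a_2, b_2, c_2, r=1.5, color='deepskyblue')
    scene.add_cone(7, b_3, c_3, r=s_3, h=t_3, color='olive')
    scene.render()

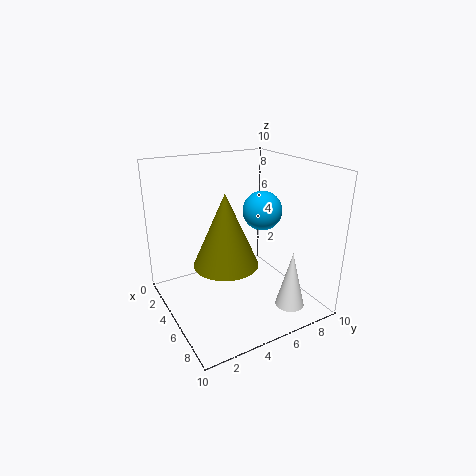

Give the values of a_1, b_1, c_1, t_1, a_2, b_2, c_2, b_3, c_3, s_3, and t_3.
a_1 = 8; b_1 = 7.5; c_1 = 0.5; t_1 = 4; a_2 = 3.5; b_2 = 8; c_2 = 6; b_3 = 3; c_3 = 4.5; s_3 = 2; t_3 = 4.5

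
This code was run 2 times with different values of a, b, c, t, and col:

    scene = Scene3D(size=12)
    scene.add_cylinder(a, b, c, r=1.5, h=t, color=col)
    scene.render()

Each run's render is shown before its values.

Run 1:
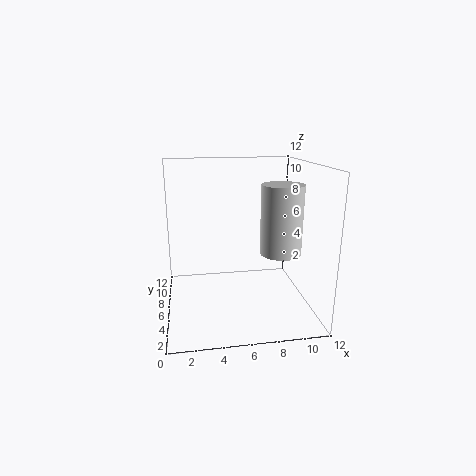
a = 8.5
b = 2.25
c = 6
t = 5
col = 'lightgray'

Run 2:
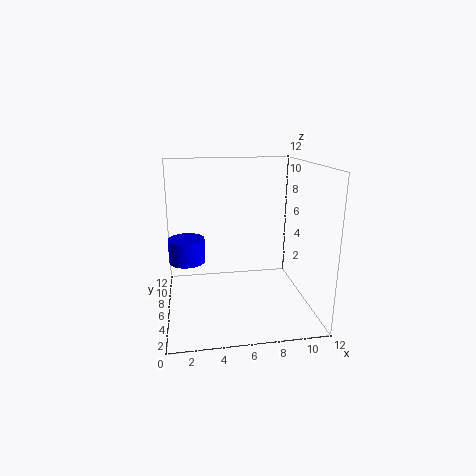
a = 1.75
b = 6.5
c = 4
t = 2
col = 'blue'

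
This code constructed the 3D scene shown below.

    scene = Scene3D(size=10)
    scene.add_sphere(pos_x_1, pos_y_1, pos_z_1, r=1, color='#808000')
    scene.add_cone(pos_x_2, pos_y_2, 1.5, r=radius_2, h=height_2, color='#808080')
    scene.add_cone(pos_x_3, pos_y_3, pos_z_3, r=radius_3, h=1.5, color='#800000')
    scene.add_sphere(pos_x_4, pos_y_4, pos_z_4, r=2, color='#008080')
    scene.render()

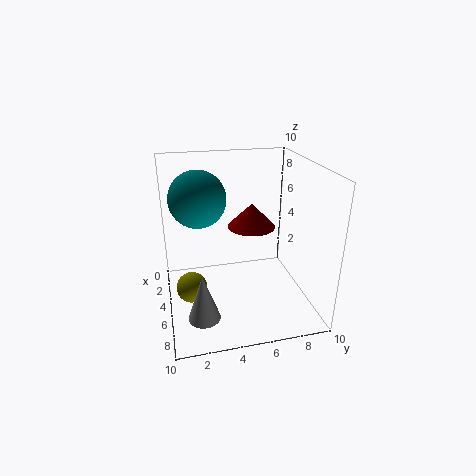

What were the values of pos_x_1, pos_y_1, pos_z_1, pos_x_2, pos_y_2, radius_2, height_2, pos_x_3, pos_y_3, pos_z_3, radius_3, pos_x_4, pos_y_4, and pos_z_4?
pos_x_1 = 6.5, pos_y_1 = 1.5, pos_z_1 = 2.5, pos_x_2 = 8.5, pos_y_2 = 2, radius_2 = 1, height_2 = 3, pos_x_3 = 6.5, pos_y_3 = 5.5, pos_z_3 = 6.5, radius_3 = 1.5, pos_x_4 = 3.5, pos_y_4 = 2.5, pos_z_4 = 7.5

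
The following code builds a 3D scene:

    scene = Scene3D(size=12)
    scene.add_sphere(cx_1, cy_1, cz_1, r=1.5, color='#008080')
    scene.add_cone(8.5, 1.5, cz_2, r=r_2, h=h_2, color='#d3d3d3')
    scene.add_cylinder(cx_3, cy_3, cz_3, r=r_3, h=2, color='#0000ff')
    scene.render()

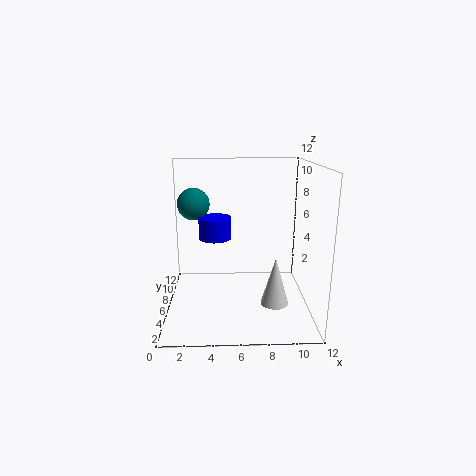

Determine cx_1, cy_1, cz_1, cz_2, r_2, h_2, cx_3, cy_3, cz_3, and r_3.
cx_1 = 2; cy_1 = 10; cz_1 = 8; cz_2 = 2.5; r_2 = 1; h_2 = 3.5; cx_3 = 4; cy_3 = 9; cz_3 = 5; r_3 = 1.5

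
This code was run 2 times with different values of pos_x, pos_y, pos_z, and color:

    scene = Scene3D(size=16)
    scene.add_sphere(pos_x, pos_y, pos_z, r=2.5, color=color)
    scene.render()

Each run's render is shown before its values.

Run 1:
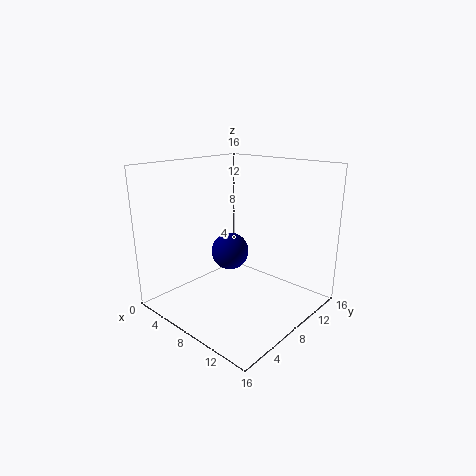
pos_x = 2.5; pos_y = 12.5; pos_z = 3.5; color = 'navy'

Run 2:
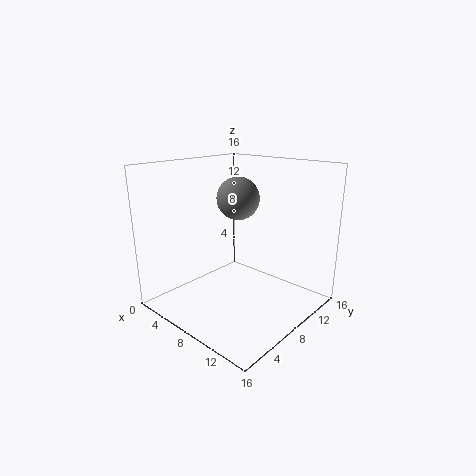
pos_x = 6; pos_y = 10.25; pos_z = 11.75; color = 'gray'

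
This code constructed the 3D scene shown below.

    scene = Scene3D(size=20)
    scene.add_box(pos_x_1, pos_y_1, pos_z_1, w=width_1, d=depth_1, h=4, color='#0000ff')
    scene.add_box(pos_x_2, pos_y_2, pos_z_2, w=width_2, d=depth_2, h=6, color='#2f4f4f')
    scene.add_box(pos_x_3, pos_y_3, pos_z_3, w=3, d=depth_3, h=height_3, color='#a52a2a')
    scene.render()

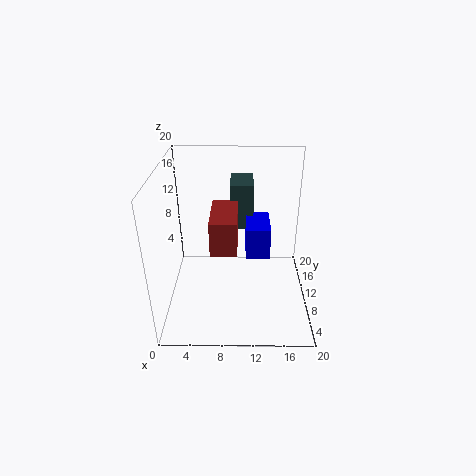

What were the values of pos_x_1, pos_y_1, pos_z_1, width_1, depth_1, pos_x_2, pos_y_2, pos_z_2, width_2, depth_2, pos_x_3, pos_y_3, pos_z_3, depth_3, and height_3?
pos_x_1 = 11; pos_y_1 = 5; pos_z_1 = 10; width_1 = 3; depth_1 = 5; pos_x_2 = 9; pos_y_2 = 9; pos_z_2 = 12; width_2 = 3; depth_2 = 5; pos_x_3 = 7; pos_y_3 = 1; pos_z_3 = 13; depth_3 = 6; height_3 = 4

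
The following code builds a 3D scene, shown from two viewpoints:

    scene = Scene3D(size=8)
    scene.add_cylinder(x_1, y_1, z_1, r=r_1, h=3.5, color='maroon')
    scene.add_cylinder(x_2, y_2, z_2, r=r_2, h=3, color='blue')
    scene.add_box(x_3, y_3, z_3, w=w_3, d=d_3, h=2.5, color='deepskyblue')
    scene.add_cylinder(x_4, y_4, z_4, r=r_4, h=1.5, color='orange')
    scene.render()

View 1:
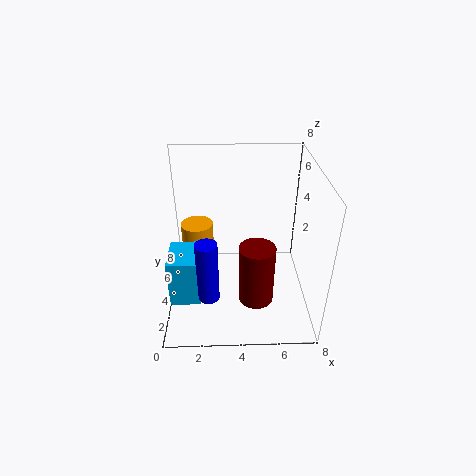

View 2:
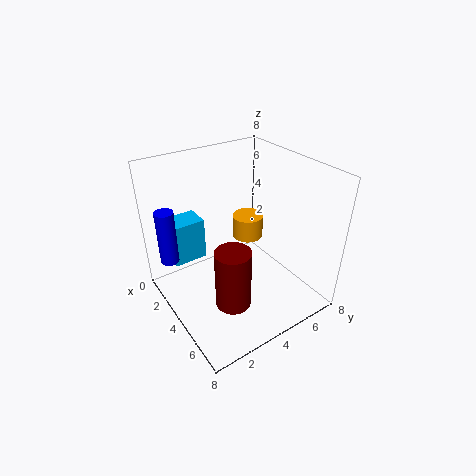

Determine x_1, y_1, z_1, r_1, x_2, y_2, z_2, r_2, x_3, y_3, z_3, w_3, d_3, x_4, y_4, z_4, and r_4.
x_1 = 5, y_1 = 3, z_1 = 0.5, r_1 = 1, x_2 = 2.5, y_2 = 0.5, z_2 = 3, r_2 = 0.5, x_3 = 0.5, y_3 = 1, z_3 = 2, w_3 = 1.5, d_3 = 2, x_4 = 1.5, y_4 = 6.5, z_4 = 2, r_4 = 1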